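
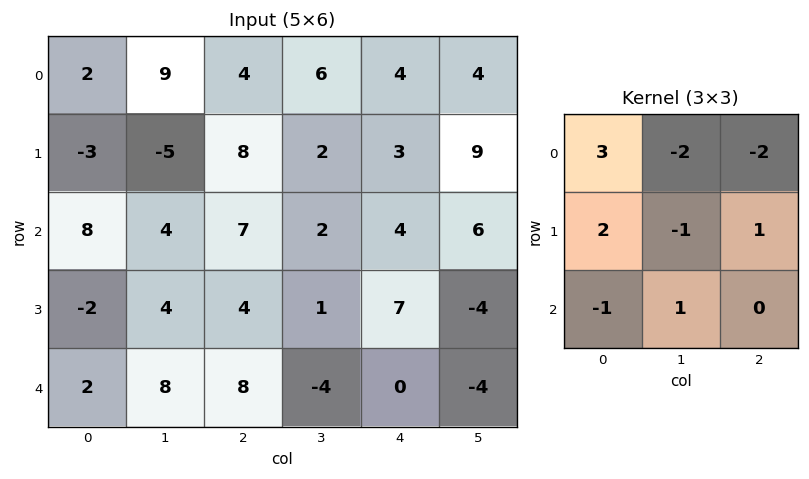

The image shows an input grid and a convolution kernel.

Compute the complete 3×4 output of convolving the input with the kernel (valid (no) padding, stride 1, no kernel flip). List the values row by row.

-17 -6 4 14
10 -32 27 -6
4 -1 11 -19

Output[0,0]: The receptive field on the input at this output position is [2 9 4 / -3 -5 8 / 8 4 7]. Elementwise product with the kernel and sum: 2·3 + 9·-2 + 4·-2 + -3·2 + -5·-1 + 8·1 + 8·-1 + 4·1.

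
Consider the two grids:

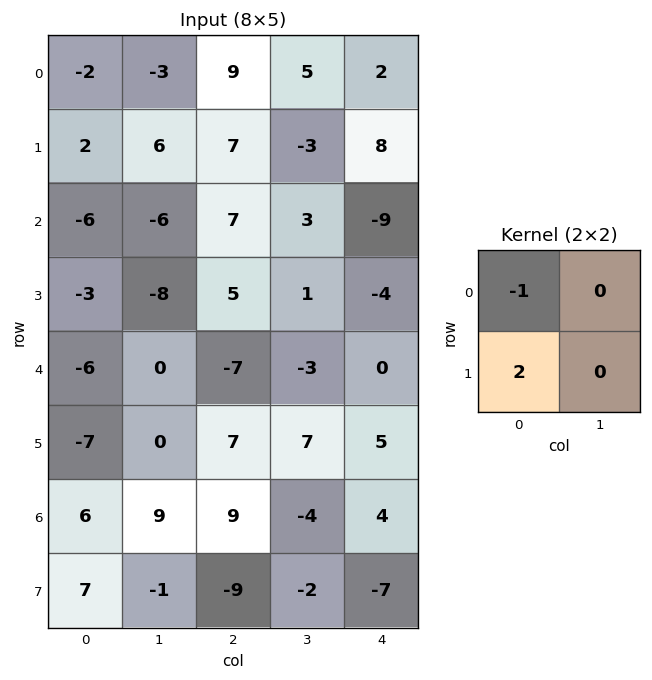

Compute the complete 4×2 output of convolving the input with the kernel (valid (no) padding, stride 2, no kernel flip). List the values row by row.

Output[0,0]: The receptive field on the input at this output position is [-2 -3 / 2 6]. Elementwise product with the kernel and sum: -2·-1 + 2·2.

6 5
0 3
-8 21
8 -27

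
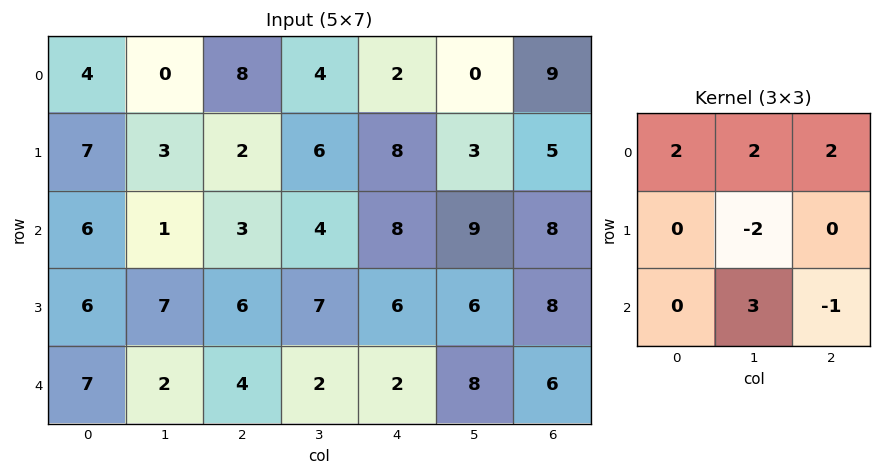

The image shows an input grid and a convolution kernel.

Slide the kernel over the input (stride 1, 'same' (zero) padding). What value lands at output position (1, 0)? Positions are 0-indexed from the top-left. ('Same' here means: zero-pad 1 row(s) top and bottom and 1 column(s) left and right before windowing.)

11

The receptive field on the zero-padded input at this output position is [0 4 0 / 0 7 3 / 0 6 1]. Elementwise product with the kernel and sum: 0·2 + 4·2 + 0·2 + 7·-2 + 6·3 + 1·-1.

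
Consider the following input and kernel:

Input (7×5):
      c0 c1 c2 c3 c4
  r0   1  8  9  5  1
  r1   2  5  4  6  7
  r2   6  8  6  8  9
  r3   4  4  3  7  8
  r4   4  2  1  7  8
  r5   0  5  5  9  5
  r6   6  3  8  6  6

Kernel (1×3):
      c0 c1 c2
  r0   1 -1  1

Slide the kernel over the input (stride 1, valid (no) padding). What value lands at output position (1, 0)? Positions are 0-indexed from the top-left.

The receptive field on the input at this output position is [2 5 4]. Elementwise product with the kernel and sum: 2·1 + 5·-1 + 4·1.

1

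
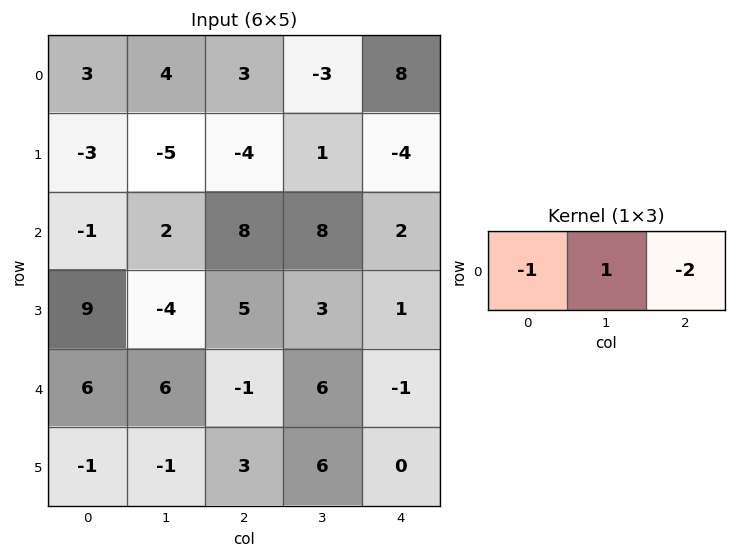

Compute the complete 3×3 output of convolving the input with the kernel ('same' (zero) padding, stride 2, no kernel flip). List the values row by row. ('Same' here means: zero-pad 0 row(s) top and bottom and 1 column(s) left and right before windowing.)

Output[0,0]: The receptive field on the zero-padded input at this output position is [0 3 4]. Elementwise product with the kernel and sum: 0·-1 + 3·1 + 4·-2.

-5 5 11
-5 -10 -6
-6 -19 -7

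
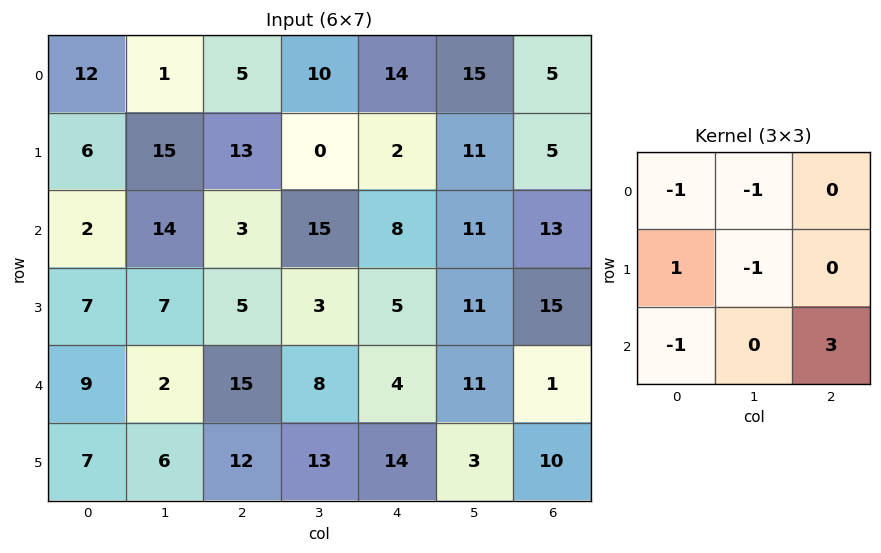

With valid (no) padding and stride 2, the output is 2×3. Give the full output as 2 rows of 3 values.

-15 19 -7
20 -19 -26

Output[0,0]: The receptive field on the input at this output position is [12 1 5 / 6 15 13 / 2 14 3]. Elementwise product with the kernel and sum: 12·-1 + 1·-1 + 6·1 + 15·-1 + 2·-1 + 3·3.
Output[0,1]: The receptive field on the input at this output position is [5 10 14 / 13 0 2 / 3 15 8]. Elementwise product with the kernel and sum: 5·-1 + 10·-1 + 13·1 + 0·-1 + 3·-1 + 8·3.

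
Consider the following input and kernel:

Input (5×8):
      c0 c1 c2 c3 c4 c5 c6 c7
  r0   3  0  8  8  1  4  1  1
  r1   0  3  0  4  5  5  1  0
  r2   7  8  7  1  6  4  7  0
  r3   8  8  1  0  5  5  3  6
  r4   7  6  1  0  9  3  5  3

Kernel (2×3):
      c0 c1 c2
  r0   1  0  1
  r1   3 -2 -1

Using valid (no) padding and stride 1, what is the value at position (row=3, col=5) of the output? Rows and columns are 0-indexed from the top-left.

The receptive field on the input at this output position is [5 3 6 / 3 5 3]. Elementwise product with the kernel and sum: 5·1 + 6·1 + 3·3 + 5·-2 + 3·-1.

7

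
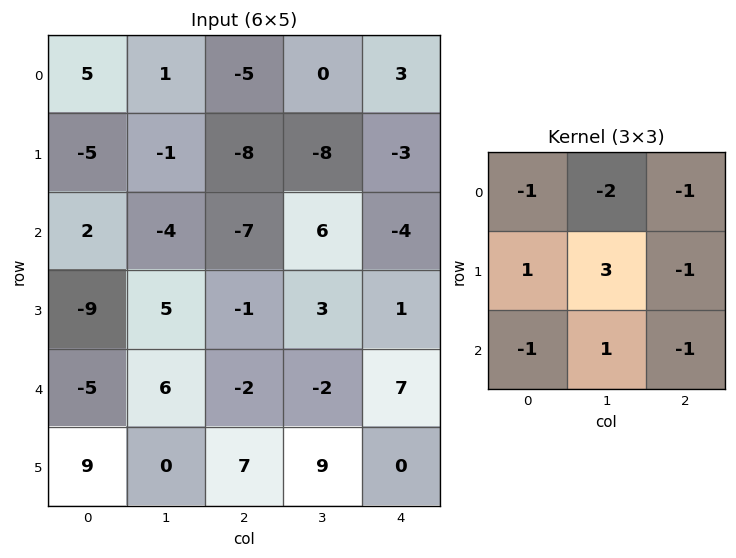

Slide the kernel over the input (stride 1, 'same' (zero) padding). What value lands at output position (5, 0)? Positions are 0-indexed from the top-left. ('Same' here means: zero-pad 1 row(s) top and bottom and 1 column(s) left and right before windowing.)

31

The receptive field on the zero-padded input at this output position is [0 -5 6 / 0 9 0 / 0 0 0]. Elementwise product with the kernel and sum: 0·-1 + -5·-2 + 6·-1 + 0·1 + 9·3 + 0·-1 + 0·-1 + 0·1 + 0·-1.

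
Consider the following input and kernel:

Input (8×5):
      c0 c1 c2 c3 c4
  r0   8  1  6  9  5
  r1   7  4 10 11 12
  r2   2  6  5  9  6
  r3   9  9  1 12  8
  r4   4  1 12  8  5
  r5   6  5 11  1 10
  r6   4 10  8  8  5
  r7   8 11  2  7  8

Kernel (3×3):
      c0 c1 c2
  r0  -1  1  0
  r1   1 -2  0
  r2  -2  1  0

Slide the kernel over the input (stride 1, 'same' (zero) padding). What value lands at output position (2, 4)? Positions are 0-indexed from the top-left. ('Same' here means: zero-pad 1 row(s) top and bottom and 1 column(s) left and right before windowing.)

-18

The receptive field on the zero-padded input at this output position is [11 12 0 / 9 6 0 / 12 8 0]. Elementwise product with the kernel and sum: 11·-1 + 12·1 + 9·1 + 6·-2 + 12·-2 + 8·1.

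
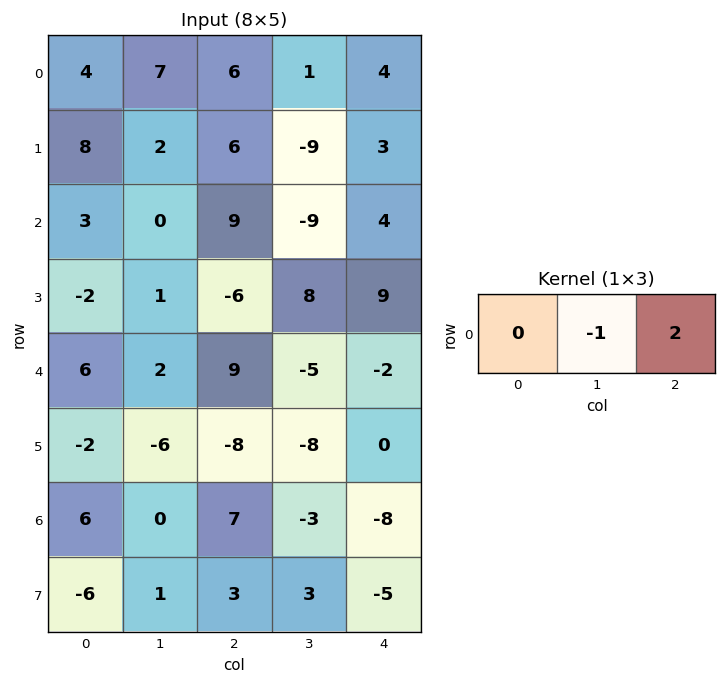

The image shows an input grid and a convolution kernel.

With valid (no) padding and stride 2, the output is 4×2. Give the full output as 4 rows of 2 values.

Output[0,0]: The receptive field on the input at this output position is [4 7 6]. Elementwise product with the kernel and sum: 7·-1 + 6·2.

5 7
18 17
16 1
14 -13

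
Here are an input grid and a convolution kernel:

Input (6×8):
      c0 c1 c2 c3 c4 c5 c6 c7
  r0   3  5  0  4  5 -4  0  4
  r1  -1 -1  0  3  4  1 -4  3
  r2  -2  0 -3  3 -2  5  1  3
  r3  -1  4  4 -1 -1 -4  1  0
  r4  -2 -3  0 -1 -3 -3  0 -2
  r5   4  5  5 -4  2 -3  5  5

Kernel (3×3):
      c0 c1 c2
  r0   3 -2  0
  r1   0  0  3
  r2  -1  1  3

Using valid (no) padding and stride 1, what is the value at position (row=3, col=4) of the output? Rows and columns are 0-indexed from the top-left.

15

The receptive field on the input at this output position is [-1 -4 1 / -3 -3 0 / 2 -3 5]. Elementwise product with the kernel and sum: -1·3 + -4·-2 + 0·3 + 2·-1 + -3·1 + 5·3.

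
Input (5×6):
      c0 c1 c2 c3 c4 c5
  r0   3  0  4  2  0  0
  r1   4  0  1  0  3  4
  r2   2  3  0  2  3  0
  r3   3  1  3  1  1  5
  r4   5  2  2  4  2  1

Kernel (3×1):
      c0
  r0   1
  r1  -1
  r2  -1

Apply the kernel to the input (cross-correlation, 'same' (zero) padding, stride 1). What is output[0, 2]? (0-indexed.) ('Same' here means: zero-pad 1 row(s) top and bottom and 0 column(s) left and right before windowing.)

-5

The receptive field on the zero-padded input at this output position is [0 / 4 / 1]. Elementwise product with the kernel and sum: 0·1 + 4·-1 + 1·-1.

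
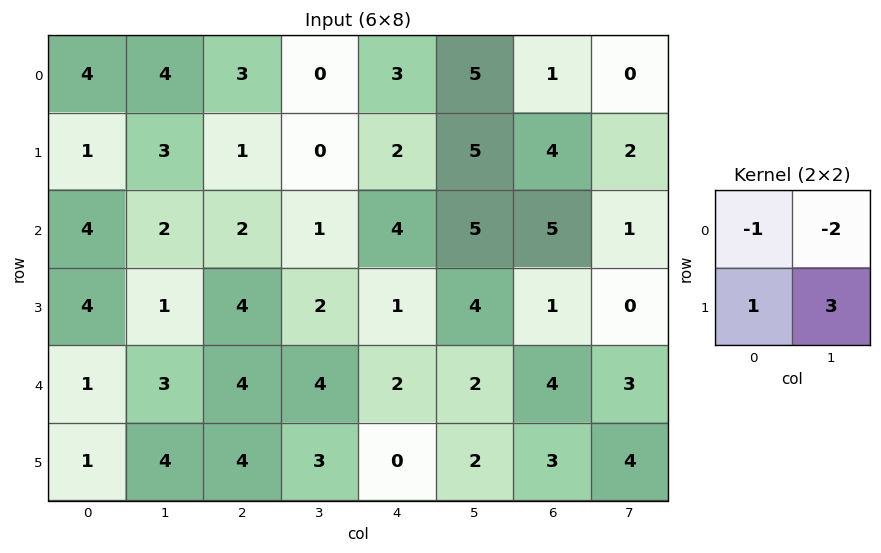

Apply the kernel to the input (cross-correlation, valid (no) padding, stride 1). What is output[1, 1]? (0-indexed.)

The receptive field on the input at this output position is [3 1 / 2 2]. Elementwise product with the kernel and sum: 3·-1 + 1·-2 + 2·1 + 2·3.

3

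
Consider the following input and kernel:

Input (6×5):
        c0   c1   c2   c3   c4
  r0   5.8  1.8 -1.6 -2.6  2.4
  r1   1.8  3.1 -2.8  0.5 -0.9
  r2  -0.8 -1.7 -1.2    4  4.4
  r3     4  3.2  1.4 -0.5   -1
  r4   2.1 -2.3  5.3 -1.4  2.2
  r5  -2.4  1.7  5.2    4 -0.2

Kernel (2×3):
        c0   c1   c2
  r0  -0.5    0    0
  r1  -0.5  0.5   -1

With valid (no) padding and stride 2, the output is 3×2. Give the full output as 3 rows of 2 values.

Output[0,0]: The receptive field on the input at this output position is [5.8 1.8 -1.6 / 1.8 3.1 -2.8]. Elementwise product with the kernel and sum: 5.8·-0.5 + 1.8·-0.5 + 3.1·0.5 + -2.8·-1.
Output[0,1]: The receptive field on the input at this output position is [-1.6 -2.6 2.4 / -2.8 0.5 -0.9]. Elementwise product with the kernel and sum: -1.6·-0.5 + -2.8·-0.5 + 0.5·0.5 + -0.9·-1.

0.55 3.35
-1.4 0.65
-4.2 -3.05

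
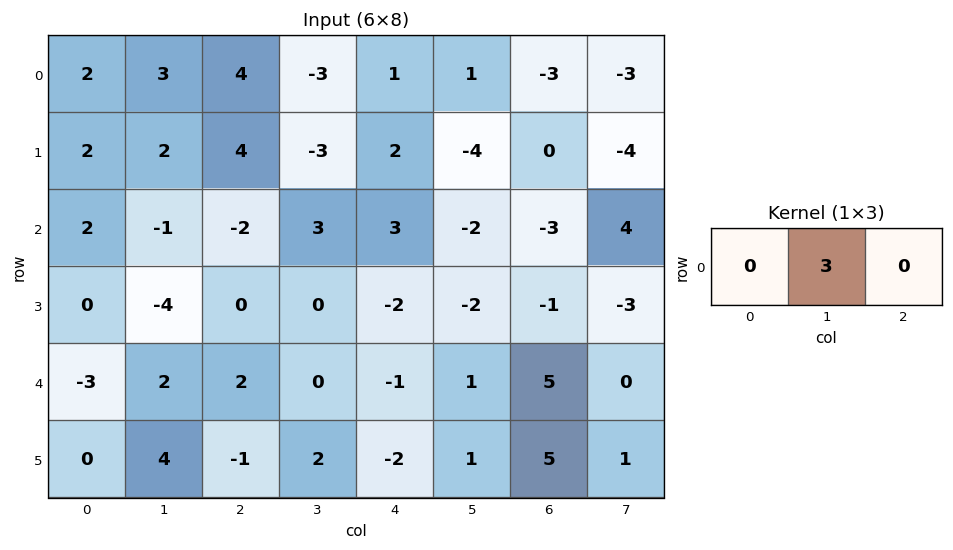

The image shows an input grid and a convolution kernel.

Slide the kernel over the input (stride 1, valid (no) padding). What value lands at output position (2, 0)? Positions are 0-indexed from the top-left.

-3

The receptive field on the input at this output position is [2 -1 -2]. Elementwise product with the kernel and sum: -1·3.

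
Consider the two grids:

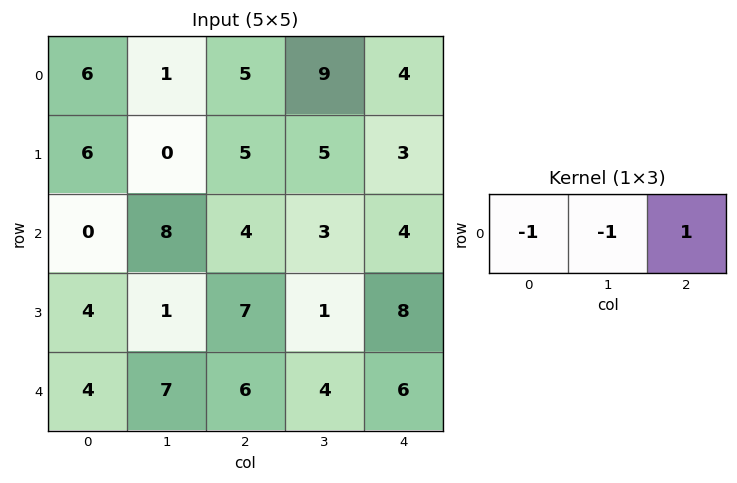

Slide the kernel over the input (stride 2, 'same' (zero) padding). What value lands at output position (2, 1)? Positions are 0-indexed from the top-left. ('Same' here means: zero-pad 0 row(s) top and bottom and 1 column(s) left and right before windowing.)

-9

The receptive field on the zero-padded input at this output position is [7 6 4]. Elementwise product with the kernel and sum: 7·-1 + 6·-1 + 4·1.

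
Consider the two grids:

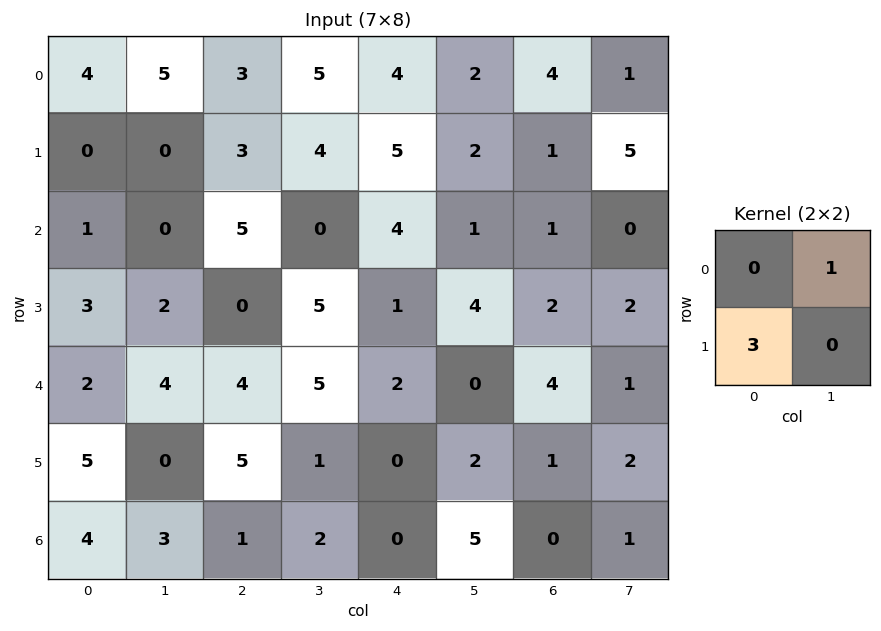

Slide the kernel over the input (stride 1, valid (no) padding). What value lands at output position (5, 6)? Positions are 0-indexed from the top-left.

2

The receptive field on the input at this output position is [1 2 / 0 1]. Elementwise product with the kernel and sum: 2·1 + 0·3.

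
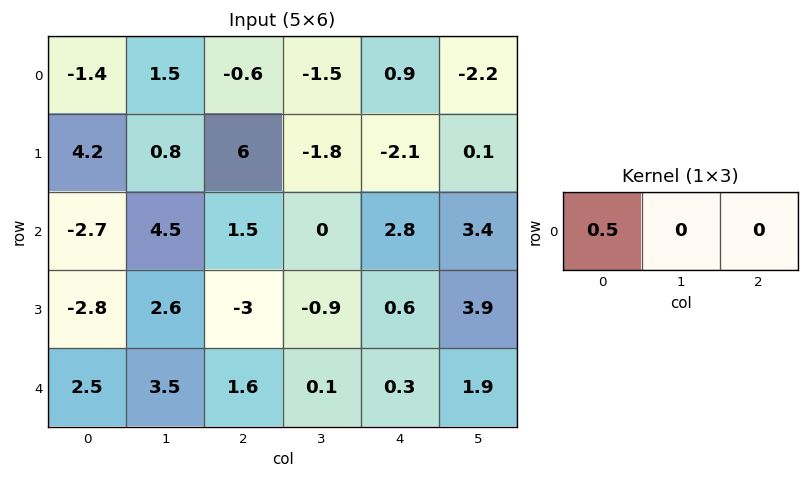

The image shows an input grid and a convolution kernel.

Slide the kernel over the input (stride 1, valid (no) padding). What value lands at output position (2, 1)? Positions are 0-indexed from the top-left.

2.25

The receptive field on the input at this output position is [4.5 1.5 0]. Elementwise product with the kernel and sum: 4.5·0.5.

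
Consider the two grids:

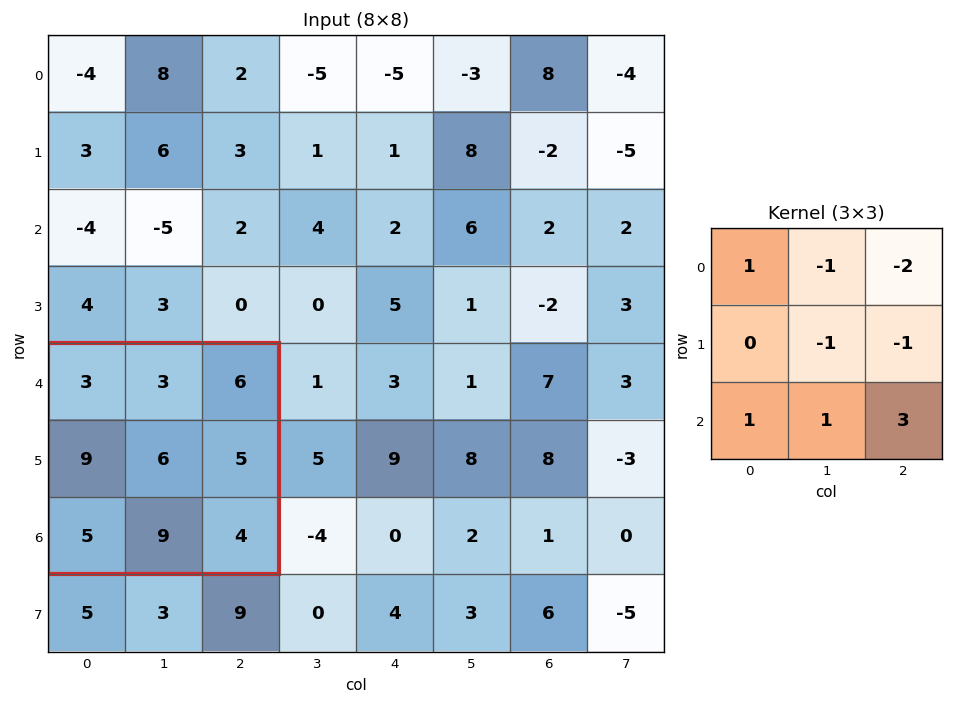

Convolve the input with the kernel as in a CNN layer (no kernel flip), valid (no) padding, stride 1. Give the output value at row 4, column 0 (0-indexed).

The receptive field on the input at this output position is [3 3 6 / 9 6 5 / 5 9 4]. Elementwise product with the kernel and sum: 3·1 + 3·-1 + 6·-2 + 6·-1 + 5·-1 + 5·1 + 9·1 + 4·3.

3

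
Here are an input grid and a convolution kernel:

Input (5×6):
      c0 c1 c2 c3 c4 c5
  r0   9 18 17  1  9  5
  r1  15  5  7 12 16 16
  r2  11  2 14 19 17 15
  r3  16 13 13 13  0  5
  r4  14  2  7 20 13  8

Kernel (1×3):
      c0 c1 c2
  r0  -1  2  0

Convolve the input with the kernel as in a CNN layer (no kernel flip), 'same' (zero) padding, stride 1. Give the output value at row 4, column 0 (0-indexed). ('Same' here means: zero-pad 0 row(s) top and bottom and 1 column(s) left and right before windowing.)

28

The receptive field on the zero-padded input at this output position is [0 14 2]. Elementwise product with the kernel and sum: 0·-1 + 14·2.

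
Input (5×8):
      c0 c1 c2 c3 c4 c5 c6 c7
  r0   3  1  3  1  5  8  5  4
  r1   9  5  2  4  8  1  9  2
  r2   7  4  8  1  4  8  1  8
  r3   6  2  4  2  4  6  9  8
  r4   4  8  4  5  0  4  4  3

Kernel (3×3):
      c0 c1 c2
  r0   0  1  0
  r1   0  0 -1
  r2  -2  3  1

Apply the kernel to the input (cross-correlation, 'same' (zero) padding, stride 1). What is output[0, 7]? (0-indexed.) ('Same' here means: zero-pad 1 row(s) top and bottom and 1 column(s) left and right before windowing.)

The receptive field on the zero-padded input at this output position is [0 0 0 / 5 4 0 / 9 2 0]. Elementwise product with the kernel and sum: 0·1 + 0·-1 + 9·-2 + 2·3 + 0·1.

-12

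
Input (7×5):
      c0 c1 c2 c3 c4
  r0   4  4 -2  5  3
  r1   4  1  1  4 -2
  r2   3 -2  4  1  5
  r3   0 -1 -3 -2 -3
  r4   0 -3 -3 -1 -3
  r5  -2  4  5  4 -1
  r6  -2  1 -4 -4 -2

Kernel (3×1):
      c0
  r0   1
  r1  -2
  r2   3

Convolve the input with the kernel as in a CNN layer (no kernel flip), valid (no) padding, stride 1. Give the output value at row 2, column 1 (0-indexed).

-9

The receptive field on the input at this output position is [-2 / -1 / -3]. Elementwise product with the kernel and sum: -2·1 + -1·-2 + -3·3.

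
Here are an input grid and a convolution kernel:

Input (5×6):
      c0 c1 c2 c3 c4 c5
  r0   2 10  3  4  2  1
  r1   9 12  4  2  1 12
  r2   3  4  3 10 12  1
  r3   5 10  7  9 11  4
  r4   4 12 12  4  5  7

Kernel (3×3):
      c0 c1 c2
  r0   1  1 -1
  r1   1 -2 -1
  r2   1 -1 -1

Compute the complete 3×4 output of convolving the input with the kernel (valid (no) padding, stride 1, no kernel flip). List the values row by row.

Output[0,0]: The receptive field on the input at this output position is [2 10 3 / 9 12 4 / 3 4 3]. Elementwise product with the kernel and sum: 2·1 + 10·1 + 3·-1 + 9·1 + 12·-2 + 4·-1 + 3·1 + 4·-1 + 3·-1.

-14 2 -15 -10
-3 -4 -37 -30
-38 -20 -18 -4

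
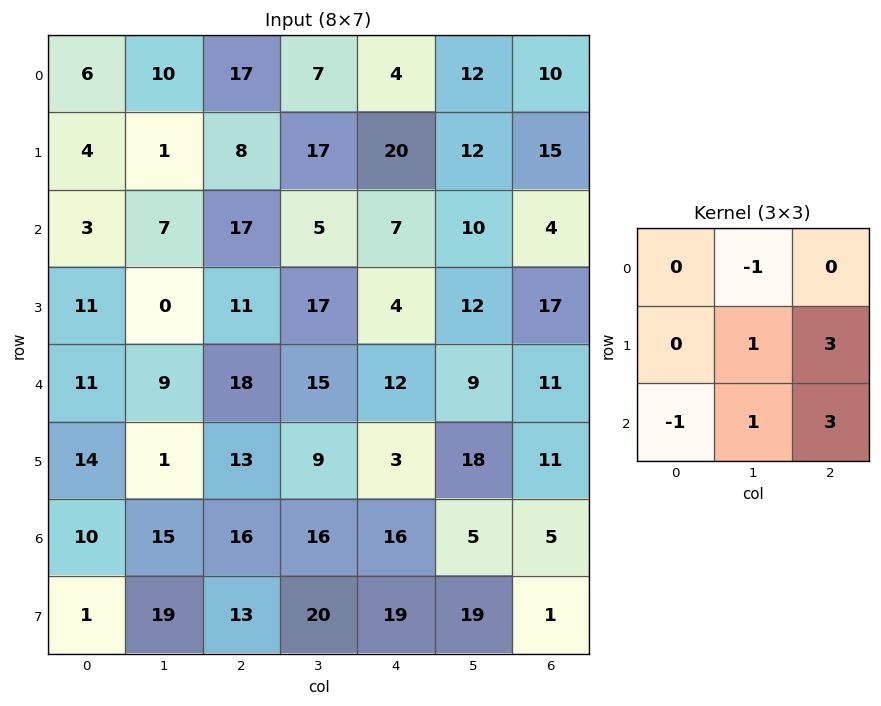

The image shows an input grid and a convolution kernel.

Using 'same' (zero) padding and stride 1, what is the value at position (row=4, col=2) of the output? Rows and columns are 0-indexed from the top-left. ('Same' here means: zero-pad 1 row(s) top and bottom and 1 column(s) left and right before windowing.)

91

The receptive field on the zero-padded input at this output position is [0 11 17 / 9 18 15 / 1 13 9]. Elementwise product with the kernel and sum: 11·-1 + 18·1 + 15·3 + 1·-1 + 13·1 + 9·3.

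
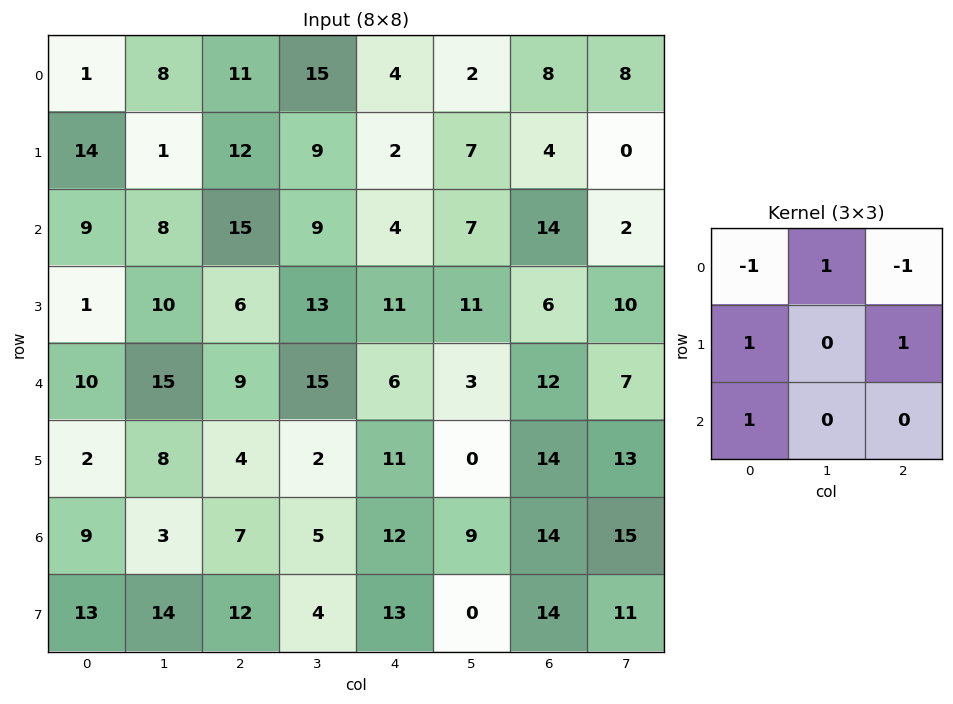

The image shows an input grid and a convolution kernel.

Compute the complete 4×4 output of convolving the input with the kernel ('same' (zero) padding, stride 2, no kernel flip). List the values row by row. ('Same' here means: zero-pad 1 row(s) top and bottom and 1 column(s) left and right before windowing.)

8 24 26 17
21 29 15 17
6 21 7 -5
-3 16 27 25

Output[0,0]: The receptive field on the zero-padded input at this output position is [0 0 0 / 0 1 8 / 0 14 1]. Elementwise product with the kernel and sum: 0·-1 + 0·1 + 0·-1 + 0·1 + 8·1 + 0·1.
Output[0,1]: The receptive field on the zero-padded input at this output position is [0 0 0 / 8 11 15 / 1 12 9]. Elementwise product with the kernel and sum: 0·-1 + 0·1 + 0·-1 + 8·1 + 15·1 + 1·1.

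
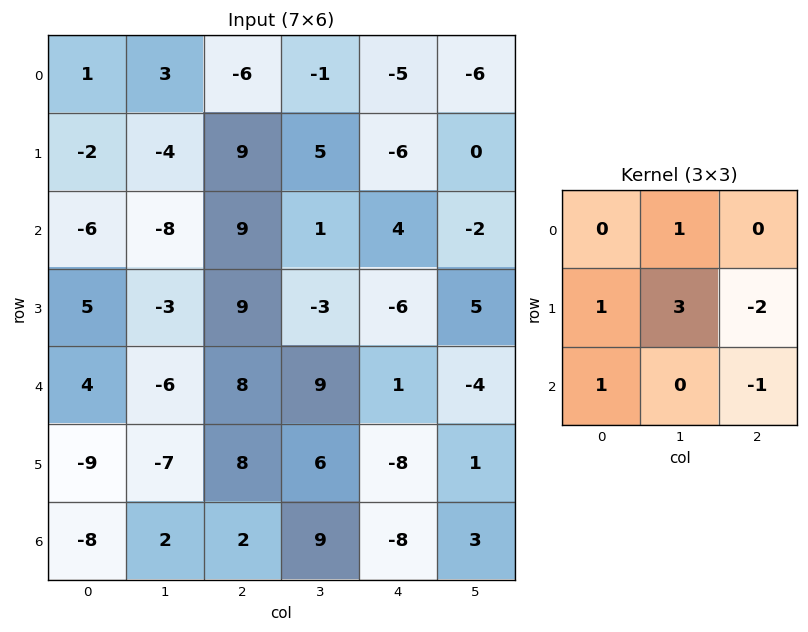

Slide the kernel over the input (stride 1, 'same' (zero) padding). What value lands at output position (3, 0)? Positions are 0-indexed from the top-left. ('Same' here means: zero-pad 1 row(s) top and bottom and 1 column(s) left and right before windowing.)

The receptive field on the zero-padded input at this output position is [0 -6 -8 / 0 5 -3 / 0 4 -6]. Elementwise product with the kernel and sum: -6·1 + 0·1 + 5·3 + -3·-2 + 0·1 + -6·-1.

21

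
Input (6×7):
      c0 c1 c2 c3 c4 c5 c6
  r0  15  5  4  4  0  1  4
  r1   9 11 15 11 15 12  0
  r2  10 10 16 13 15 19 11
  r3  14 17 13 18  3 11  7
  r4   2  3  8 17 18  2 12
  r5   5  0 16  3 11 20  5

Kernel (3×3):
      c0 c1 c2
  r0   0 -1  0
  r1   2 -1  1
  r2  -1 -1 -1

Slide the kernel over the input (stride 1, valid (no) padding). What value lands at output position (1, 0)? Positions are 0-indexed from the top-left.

The receptive field on the input at this output position is [9 11 15 / 10 10 16 / 14 17 13]. Elementwise product with the kernel and sum: 11·-1 + 10·2 + 10·-1 + 16·1 + 14·-1 + 17·-1 + 13·-1.

-29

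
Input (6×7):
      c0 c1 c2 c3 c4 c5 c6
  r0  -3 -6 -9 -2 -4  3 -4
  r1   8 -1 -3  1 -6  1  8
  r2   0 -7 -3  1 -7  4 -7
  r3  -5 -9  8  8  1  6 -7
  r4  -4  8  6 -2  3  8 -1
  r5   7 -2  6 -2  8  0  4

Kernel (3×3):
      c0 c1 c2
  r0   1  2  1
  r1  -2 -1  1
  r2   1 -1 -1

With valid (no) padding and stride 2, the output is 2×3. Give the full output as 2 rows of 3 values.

-32 -15 13
-8 -26 -25

Output[0,0]: The receptive field on the input at this output position is [-3 -6 -9 / 8 -1 -3 / 0 -7 -3]. Elementwise product with the kernel and sum: -3·1 + -6·2 + -9·1 + 8·-2 + -1·-1 + -3·1 + 0·1 + -7·-1 + -3·-1.
Output[0,1]: The receptive field on the input at this output position is [-9 -2 -4 / -3 1 -6 / -3 1 -7]. Elementwise product with the kernel and sum: -9·1 + -2·2 + -4·1 + -3·-2 + 1·-1 + -6·1 + -3·1 + 1·-1 + -7·-1.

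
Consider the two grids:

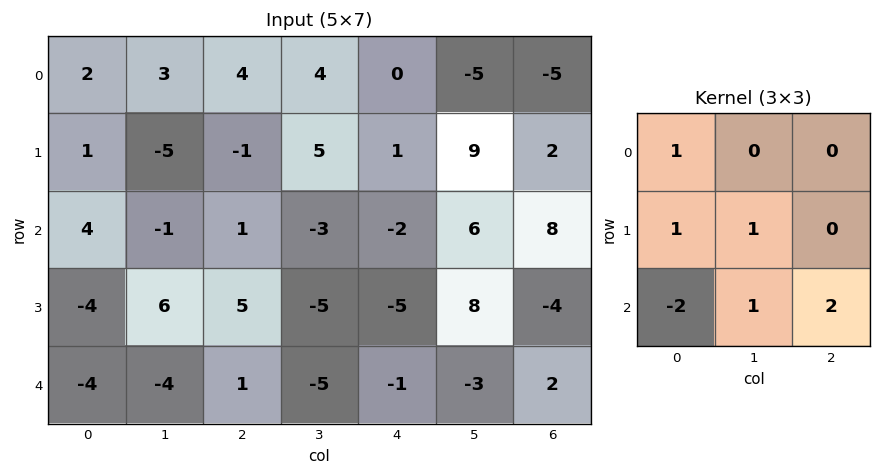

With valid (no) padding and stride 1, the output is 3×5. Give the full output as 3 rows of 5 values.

Output[0,0]: The receptive field on the input at this output position is [2 3 4 / 1 -5 -1 / 4 -1 1]. Elementwise product with the kernel and sum: 2·1 + 1·1 + -5·1 + 4·-2 + -1·1 + 1·2.

-9 -6 -1 26 36
28 -22 -28 21 15
12 9 -8 -10 4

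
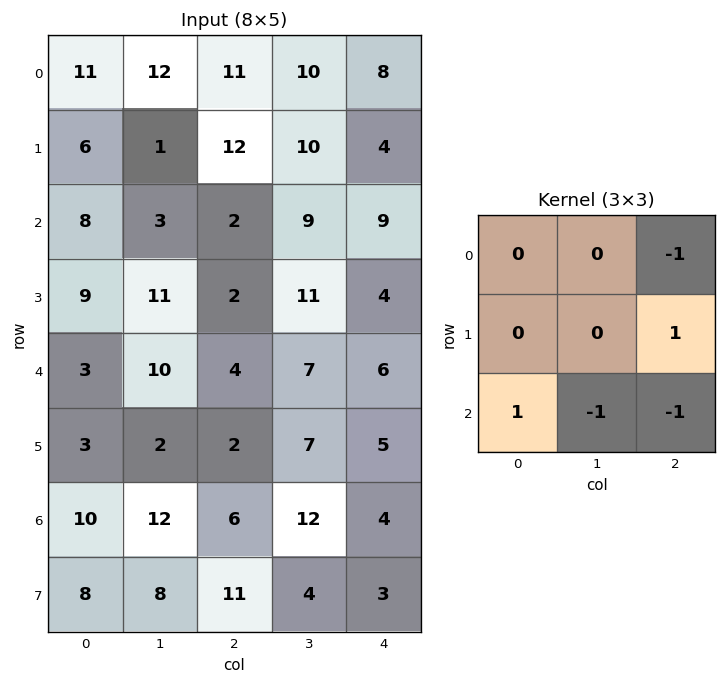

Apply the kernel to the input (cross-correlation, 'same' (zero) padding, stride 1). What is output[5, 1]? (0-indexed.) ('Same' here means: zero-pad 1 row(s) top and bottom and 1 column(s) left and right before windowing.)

-10

The receptive field on the zero-padded input at this output position is [3 10 4 / 3 2 2 / 10 12 6]. Elementwise product with the kernel and sum: 4·-1 + 2·1 + 10·1 + 12·-1 + 6·-1.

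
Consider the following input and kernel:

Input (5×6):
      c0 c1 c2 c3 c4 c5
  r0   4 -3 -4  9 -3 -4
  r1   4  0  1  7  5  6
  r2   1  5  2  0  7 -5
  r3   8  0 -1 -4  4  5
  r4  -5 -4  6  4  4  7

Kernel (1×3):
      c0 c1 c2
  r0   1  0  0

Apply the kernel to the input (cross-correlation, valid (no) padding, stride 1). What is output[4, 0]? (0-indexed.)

The receptive field on the input at this output position is [-5 -4 6]. Elementwise product with the kernel and sum: -5·1.

-5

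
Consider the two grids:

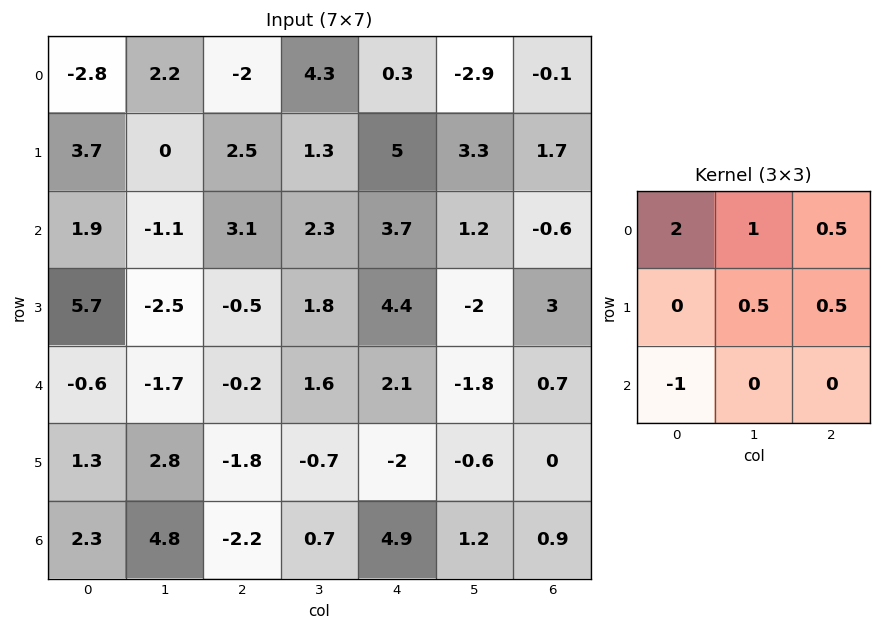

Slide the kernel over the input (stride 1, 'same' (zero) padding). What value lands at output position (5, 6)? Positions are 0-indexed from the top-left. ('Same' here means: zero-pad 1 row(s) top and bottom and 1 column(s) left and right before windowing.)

-4.1

The receptive field on the zero-padded input at this output position is [-1.8 0.7 0 / -0.6 0 0 / 1.2 0.9 0]. Elementwise product with the kernel and sum: -1.8·2 + 0.7·1 + 0·0.5 + 0·0.5 + 0·0.5 + 1.2·-1.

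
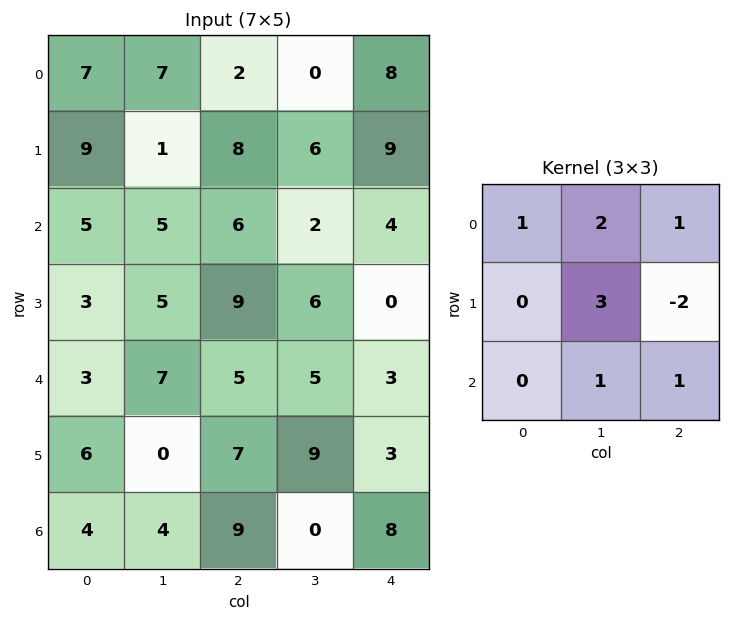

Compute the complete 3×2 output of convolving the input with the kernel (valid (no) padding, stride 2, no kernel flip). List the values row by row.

21 16
30 40
21 47

Output[0,0]: The receptive field on the input at this output position is [7 7 2 / 9 1 8 / 5 5 6]. Elementwise product with the kernel and sum: 7·1 + 7·2 + 2·1 + 1·3 + 8·-2 + 5·1 + 6·1.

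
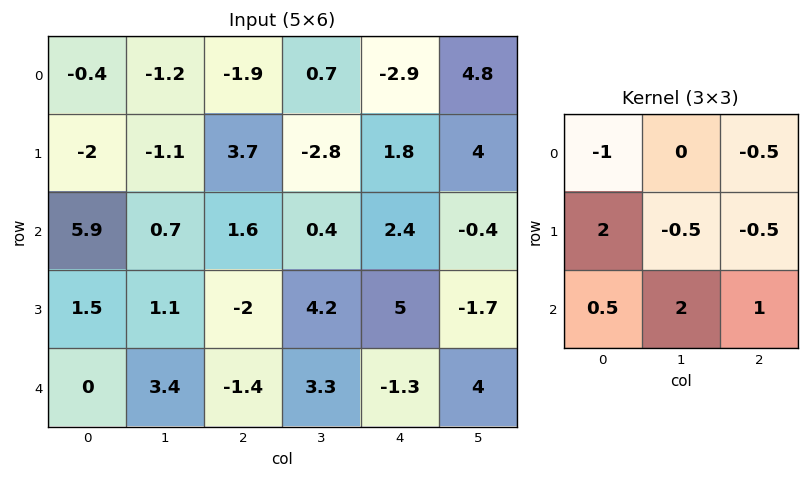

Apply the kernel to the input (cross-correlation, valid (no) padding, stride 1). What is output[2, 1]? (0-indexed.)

2.4

The receptive field on the input at this output position is [0.7 1.6 0.4 / 1.1 -2 4.2 / 3.4 -1.4 3.3]. Elementwise product with the kernel and sum: 0.7·-1 + 0.4·-0.5 + 1.1·2 + -2·-0.5 + 4.2·-0.5 + 3.4·0.5 + -1.4·2 + 3.3·1.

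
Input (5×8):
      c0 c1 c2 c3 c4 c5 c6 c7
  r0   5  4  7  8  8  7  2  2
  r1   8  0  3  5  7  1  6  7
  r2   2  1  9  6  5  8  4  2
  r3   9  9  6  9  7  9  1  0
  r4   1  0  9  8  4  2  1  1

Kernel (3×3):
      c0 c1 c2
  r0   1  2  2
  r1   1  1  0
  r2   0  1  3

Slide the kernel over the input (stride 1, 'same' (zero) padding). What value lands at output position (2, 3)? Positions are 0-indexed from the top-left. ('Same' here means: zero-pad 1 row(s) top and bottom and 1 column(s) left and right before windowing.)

The receptive field on the zero-padded input at this output position is [3 5 7 / 9 6 5 / 6 9 7]. Elementwise product with the kernel and sum: 3·1 + 5·2 + 7·2 + 9·1 + 6·1 + 9·1 + 7·3.

72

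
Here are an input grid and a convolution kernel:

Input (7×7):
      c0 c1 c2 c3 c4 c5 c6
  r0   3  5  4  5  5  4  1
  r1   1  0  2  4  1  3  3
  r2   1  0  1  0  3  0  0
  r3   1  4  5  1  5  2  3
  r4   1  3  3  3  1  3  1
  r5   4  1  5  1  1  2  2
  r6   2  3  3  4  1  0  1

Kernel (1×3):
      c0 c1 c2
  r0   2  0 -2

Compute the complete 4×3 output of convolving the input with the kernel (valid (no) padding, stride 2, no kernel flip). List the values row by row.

-2 -2 8
0 -4 6
-4 4 0
-2 4 0

Output[0,0]: The receptive field on the input at this output position is [3 5 4]. Elementwise product with the kernel and sum: 3·2 + 4·-2.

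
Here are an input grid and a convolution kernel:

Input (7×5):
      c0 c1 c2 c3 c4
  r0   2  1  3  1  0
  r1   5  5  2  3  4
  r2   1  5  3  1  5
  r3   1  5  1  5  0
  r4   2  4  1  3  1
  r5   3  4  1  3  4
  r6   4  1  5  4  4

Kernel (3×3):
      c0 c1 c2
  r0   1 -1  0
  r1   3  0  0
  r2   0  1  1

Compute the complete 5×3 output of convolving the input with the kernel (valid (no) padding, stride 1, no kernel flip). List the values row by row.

Output[0,0]: The receptive field on the input at this output position is [2 1 3 / 5 5 2 / 1 5 3]. Elementwise product with the kernel and sum: 2·1 + 1·-1 + 5·3 + 5·1 + 3·1.
Output[0,1]: The receptive field on the input at this output position is [1 3 1 / 5 2 3 / 5 3 1]. Elementwise product with the kernel and sum: 1·1 + 3·-1 + 5·3 + 3·1 + 1·1.

24 17 14
9 24 13
4 21 9
7 20 6
13 24 9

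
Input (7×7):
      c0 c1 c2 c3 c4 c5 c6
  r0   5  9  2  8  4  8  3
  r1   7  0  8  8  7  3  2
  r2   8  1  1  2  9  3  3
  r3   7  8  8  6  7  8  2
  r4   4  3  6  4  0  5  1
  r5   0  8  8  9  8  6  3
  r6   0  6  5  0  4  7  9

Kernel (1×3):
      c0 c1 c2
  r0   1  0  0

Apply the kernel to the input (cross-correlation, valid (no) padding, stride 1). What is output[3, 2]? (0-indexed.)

8

The receptive field on the input at this output position is [8 6 7]. Elementwise product with the kernel and sum: 8·1.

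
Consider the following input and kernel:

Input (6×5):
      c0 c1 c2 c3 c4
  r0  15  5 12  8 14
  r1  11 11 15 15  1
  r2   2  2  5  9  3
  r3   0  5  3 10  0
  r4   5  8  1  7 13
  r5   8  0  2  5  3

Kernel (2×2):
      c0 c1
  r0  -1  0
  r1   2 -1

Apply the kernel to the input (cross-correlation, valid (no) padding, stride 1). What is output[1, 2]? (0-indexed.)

The receptive field on the input at this output position is [15 15 / 5 9]. Elementwise product with the kernel and sum: 15·-1 + 5·2 + 9·-1.

-14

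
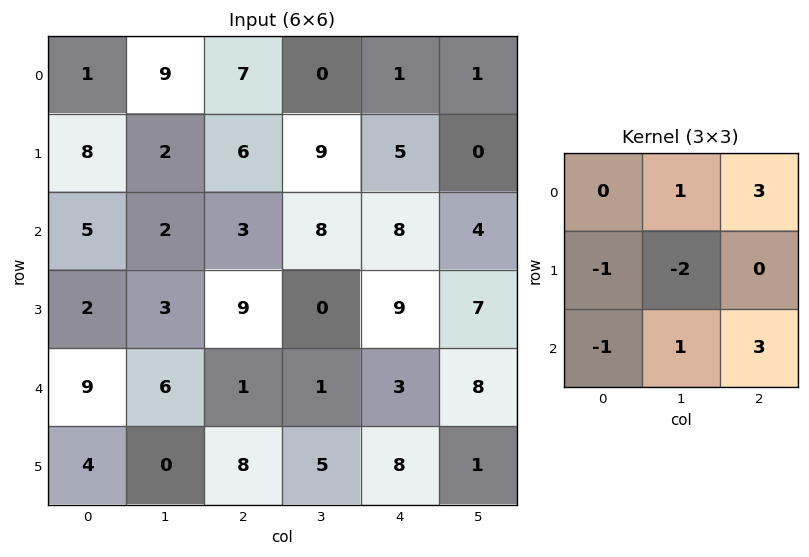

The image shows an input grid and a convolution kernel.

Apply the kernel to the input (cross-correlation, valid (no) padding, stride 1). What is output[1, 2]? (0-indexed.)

23

The receptive field on the input at this output position is [6 9 5 / 3 8 8 / 9 0 9]. Elementwise product with the kernel and sum: 9·1 + 5·3 + 3·-1 + 8·-2 + 9·-1 + 0·1 + 9·3.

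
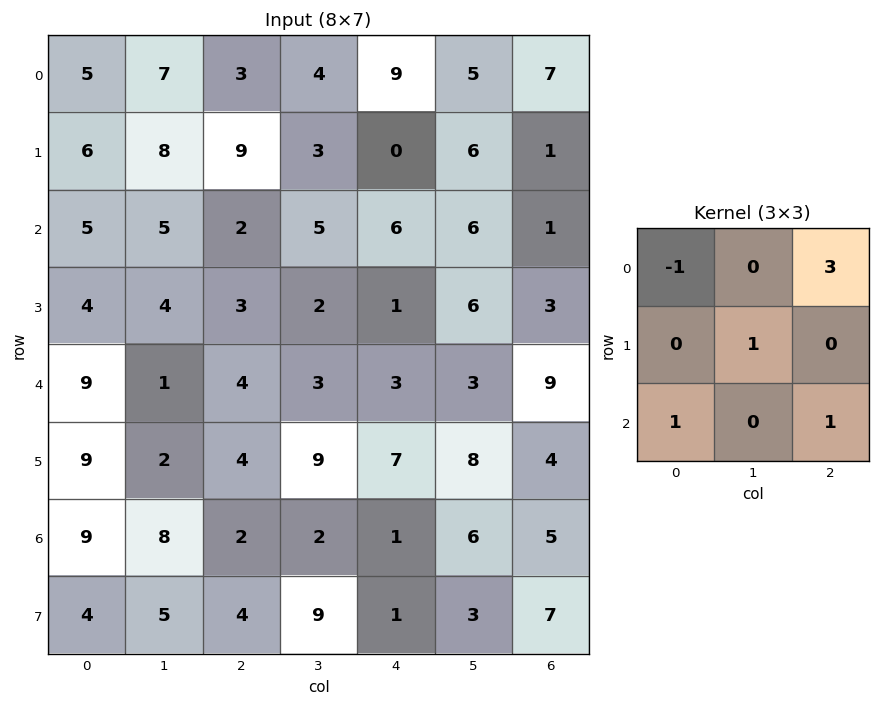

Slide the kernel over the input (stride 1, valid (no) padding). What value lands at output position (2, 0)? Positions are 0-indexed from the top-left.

18

The receptive field on the input at this output position is [5 5 2 / 4 4 3 / 9 1 4]. Elementwise product with the kernel and sum: 5·-1 + 2·3 + 4·1 + 9·1 + 4·1.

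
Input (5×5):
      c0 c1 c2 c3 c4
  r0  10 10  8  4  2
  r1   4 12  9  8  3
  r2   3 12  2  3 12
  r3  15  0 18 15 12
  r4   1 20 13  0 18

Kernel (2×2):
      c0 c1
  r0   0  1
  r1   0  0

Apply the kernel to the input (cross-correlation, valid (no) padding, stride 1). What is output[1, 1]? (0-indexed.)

The receptive field on the input at this output position is [12 9 / 12 2]. Elementwise product with the kernel and sum: 9·1.

9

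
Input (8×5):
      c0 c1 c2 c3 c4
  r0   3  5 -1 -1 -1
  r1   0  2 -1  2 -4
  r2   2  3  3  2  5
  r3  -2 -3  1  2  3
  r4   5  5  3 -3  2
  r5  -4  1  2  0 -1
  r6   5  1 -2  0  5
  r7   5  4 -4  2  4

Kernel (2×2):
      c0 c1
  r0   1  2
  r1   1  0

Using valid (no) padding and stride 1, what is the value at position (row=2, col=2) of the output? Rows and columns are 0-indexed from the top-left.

8

The receptive field on the input at this output position is [3 2 / 1 2]. Elementwise product with the kernel and sum: 3·1 + 2·2 + 1·1.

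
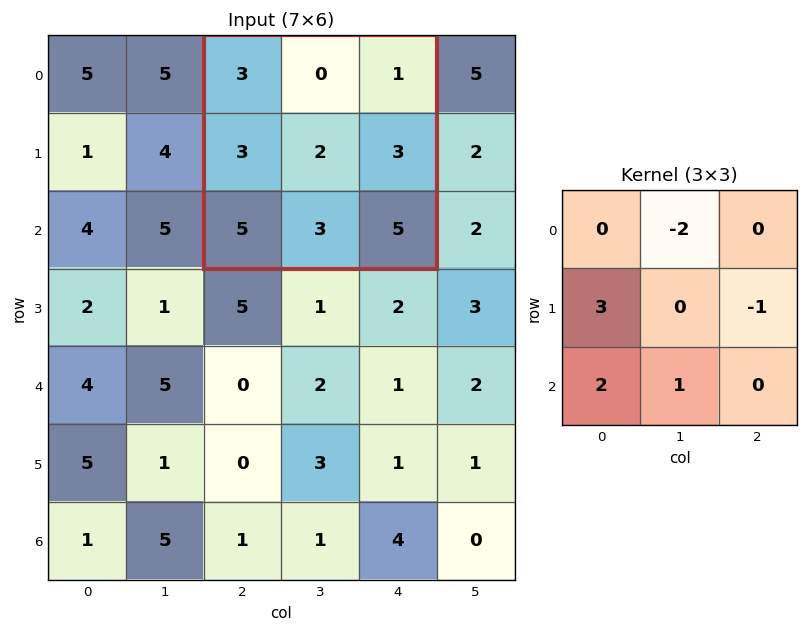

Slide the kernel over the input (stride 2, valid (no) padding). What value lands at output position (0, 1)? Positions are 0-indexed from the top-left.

19

The receptive field on the input at this output position is [3 0 1 / 3 2 3 / 5 3 5]. Elementwise product with the kernel and sum: 0·-2 + 3·3 + 3·-1 + 5·2 + 3·1.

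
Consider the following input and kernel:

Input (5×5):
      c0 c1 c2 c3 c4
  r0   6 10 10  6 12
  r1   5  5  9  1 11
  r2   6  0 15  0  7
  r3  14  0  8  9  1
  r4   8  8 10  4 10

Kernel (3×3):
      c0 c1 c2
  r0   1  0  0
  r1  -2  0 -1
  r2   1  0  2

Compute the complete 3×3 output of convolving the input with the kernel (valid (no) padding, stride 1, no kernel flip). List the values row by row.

Output[0,0]: The receptive field on the input at this output position is [6 10 10 / 5 5 9 / 6 0 15]. Elementwise product with the kernel and sum: 6·1 + 5·-2 + 9·-1 + 6·1 + 15·2.
Output[0,1]: The receptive field on the input at this output position is [10 10 6 / 5 9 1 / 0 15 0]. Elementwise product with the kernel and sum: 10·1 + 5·-2 + 1·-1 + 0·1 + 0·2.

23 -1 10
8 23 -18
-2 7 28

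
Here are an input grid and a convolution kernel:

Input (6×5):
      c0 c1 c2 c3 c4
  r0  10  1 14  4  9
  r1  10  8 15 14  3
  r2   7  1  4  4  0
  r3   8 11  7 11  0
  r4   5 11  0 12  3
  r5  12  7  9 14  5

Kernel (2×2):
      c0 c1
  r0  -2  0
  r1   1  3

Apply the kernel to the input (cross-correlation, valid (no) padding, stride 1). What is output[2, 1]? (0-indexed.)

The receptive field on the input at this output position is [1 4 / 11 7]. Elementwise product with the kernel and sum: 1·-2 + 11·1 + 7·3.

30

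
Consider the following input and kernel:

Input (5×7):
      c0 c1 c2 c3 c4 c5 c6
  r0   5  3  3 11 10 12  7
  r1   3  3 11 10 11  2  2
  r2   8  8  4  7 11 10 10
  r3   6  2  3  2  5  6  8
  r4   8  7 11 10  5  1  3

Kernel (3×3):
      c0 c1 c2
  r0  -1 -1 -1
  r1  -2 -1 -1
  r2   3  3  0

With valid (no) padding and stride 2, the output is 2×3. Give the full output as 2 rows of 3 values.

Output[0,0]: The receptive field on the input at this output position is [5 3 3 / 3 3 11 / 8 8 4]. Elementwise product with the kernel and sum: 5·-1 + 3·-1 + 3·-1 + 3·-2 + 3·-1 + 11·-1 + 8·3 + 8·3.

17 -34 8
8 28 -37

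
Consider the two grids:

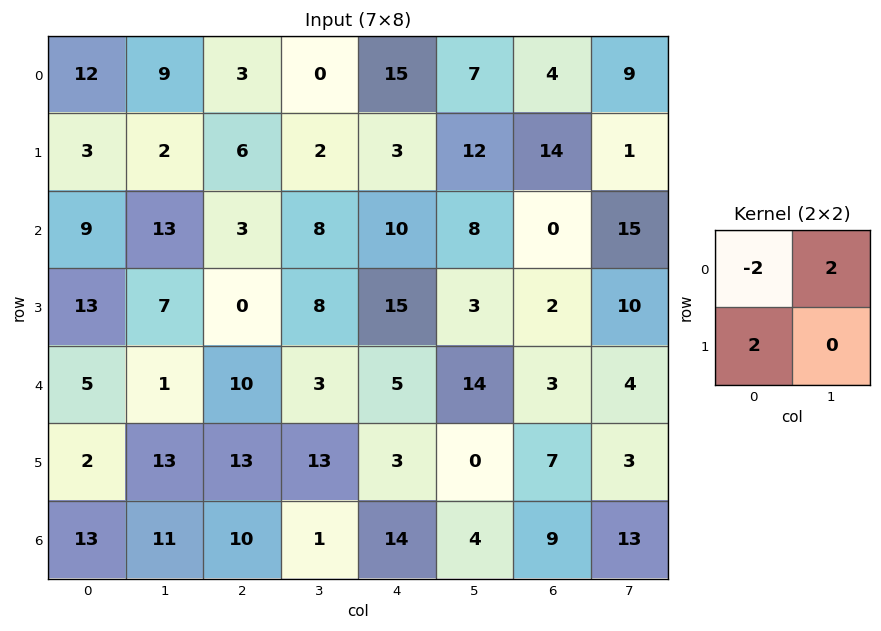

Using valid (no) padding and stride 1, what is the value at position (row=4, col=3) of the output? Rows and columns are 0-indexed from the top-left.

The receptive field on the input at this output position is [3 5 / 13 3]. Elementwise product with the kernel and sum: 3·-2 + 5·2 + 13·2.

30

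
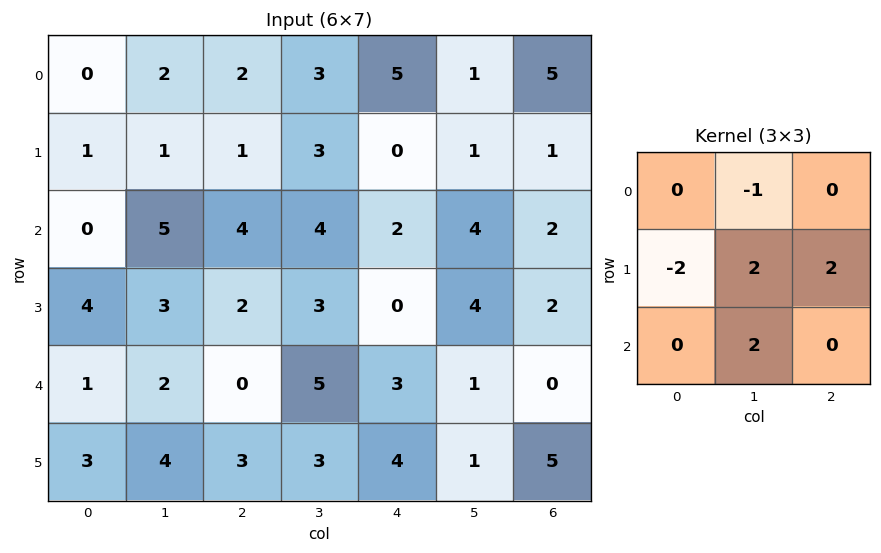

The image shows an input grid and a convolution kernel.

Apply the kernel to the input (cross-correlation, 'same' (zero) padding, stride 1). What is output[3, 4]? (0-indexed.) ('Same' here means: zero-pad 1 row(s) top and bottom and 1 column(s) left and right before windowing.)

6

The receptive field on the zero-padded input at this output position is [4 2 4 / 3 0 4 / 5 3 1]. Elementwise product with the kernel and sum: 2·-1 + 3·-2 + 0·2 + 4·2 + 3·2.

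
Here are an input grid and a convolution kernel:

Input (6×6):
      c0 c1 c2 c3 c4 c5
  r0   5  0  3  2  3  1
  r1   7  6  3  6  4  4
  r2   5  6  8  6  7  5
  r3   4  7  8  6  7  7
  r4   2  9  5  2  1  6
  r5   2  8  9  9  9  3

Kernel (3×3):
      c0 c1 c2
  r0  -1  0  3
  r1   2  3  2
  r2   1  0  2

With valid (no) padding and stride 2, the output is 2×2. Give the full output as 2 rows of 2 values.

Output[0,0]: The receptive field on the input at this output position is [5 0 3 / 7 6 3 / 5 6 8]. Elementwise product with the kernel and sum: 5·-1 + 3·3 + 7·2 + 6·3 + 3·2 + 5·1 + 8·2.
Output[0,1]: The receptive field on the input at this output position is [3 2 3 / 3 6 4 / 8 6 7]. Elementwise product with the kernel and sum: 3·-1 + 3·3 + 3·2 + 6·3 + 4·2 + 8·1 + 7·2.

63 60
76 68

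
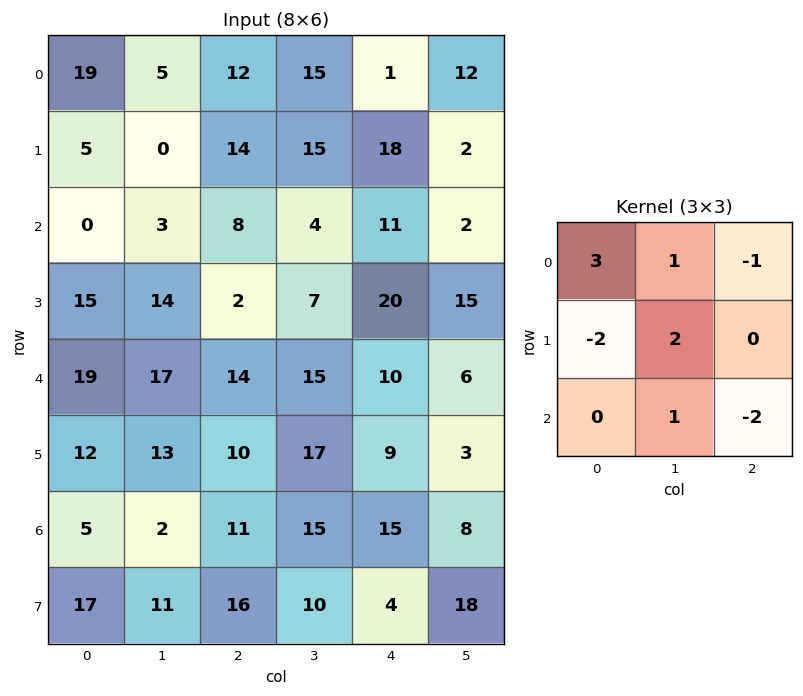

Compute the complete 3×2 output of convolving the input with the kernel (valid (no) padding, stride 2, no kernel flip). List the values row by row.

27 34
-18 22
42 46

Output[0,0]: The receptive field on the input at this output position is [19 5 12 / 5 0 14 / 0 3 8]. Elementwise product with the kernel and sum: 19·3 + 5·1 + 12·-1 + 5·-2 + 0·2 + 3·1 + 8·-2.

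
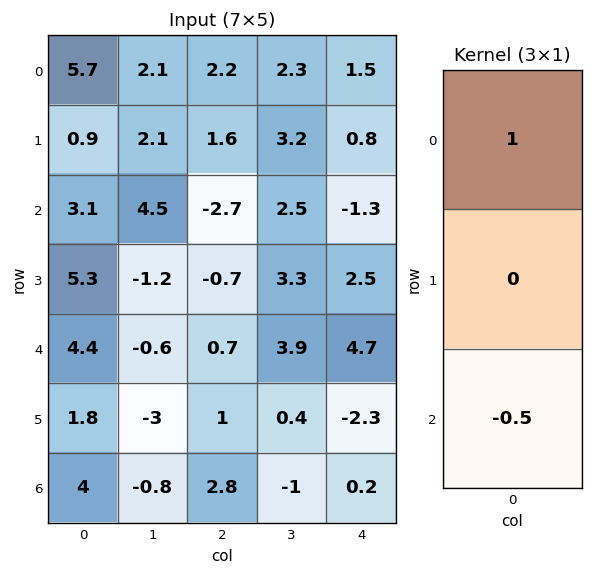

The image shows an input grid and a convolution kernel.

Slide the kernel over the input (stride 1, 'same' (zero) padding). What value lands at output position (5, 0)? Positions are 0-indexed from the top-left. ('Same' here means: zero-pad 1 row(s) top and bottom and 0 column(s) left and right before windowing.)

The receptive field on the zero-padded input at this output position is [4.4 / 1.8 / 4]. Elementwise product with the kernel and sum: 4.4·1 + 4·-0.5.

2.4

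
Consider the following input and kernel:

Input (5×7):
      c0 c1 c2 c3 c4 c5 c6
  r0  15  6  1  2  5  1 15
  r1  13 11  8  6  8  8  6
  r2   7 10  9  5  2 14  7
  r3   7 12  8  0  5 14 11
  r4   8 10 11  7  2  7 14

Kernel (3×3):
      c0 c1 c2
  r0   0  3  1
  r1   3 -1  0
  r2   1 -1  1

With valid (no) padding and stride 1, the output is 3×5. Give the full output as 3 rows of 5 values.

53 36 35 43 29
55 55 61 54 24
57 66 47 27 59

Output[0,0]: The receptive field on the input at this output position is [15 6 1 / 13 11 8 / 7 10 9]. Elementwise product with the kernel and sum: 6·3 + 1·1 + 13·3 + 11·-1 + 7·1 + 10·-1 + 9·1.
Output[0,1]: The receptive field on the input at this output position is [6 1 2 / 11 8 6 / 10 9 5]. Elementwise product with the kernel and sum: 1·3 + 2·1 + 11·3 + 8·-1 + 10·1 + 9·-1 + 5·1.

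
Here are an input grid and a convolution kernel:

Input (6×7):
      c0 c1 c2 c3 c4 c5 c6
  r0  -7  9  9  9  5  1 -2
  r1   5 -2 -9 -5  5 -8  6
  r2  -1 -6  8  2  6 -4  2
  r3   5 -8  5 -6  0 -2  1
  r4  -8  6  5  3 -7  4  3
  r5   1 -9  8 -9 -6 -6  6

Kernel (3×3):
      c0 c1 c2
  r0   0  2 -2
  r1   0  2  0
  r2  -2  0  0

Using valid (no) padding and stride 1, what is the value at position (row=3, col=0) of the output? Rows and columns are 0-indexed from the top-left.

-16

The receptive field on the input at this output position is [5 -8 5 / -8 6 5 / 1 -9 8]. Elementwise product with the kernel and sum: -8·2 + 5·-2 + 6·2 + 1·-2.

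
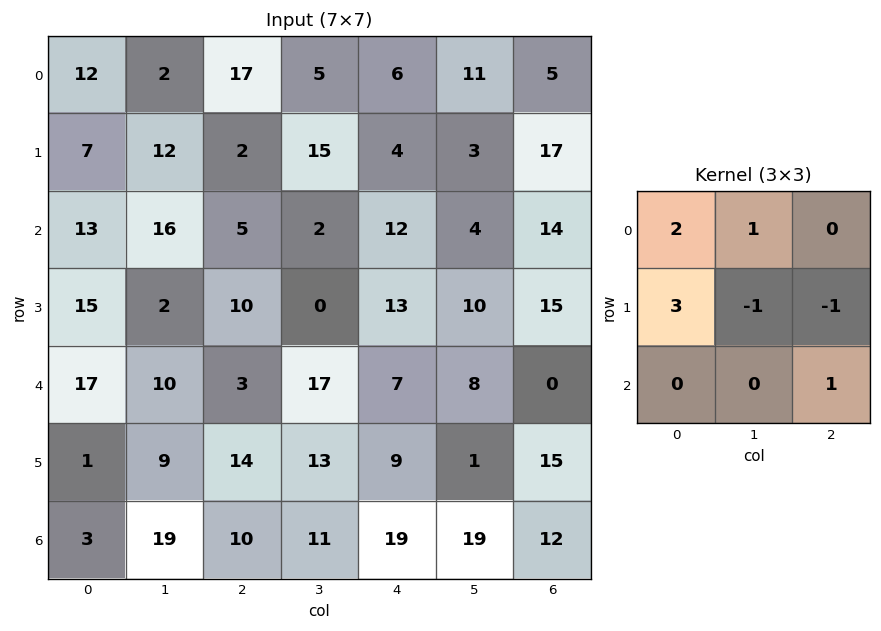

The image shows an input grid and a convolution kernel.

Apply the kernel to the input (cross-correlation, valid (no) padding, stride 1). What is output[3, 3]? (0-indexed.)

50

The receptive field on the input at this output position is [0 13 10 / 17 7 8 / 13 9 1]. Elementwise product with the kernel and sum: 0·2 + 13·1 + 17·3 + 7·-1 + 8·-1 + 1·1.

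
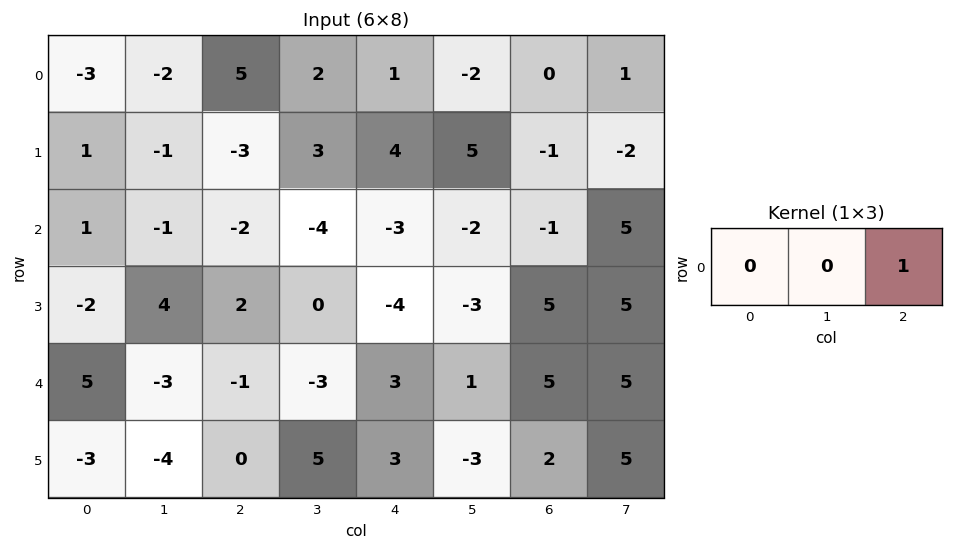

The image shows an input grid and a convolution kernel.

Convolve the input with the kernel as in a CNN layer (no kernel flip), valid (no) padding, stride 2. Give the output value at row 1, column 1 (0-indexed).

The receptive field on the input at this output position is [-2 -4 -3]. Elementwise product with the kernel and sum: -3·1.

-3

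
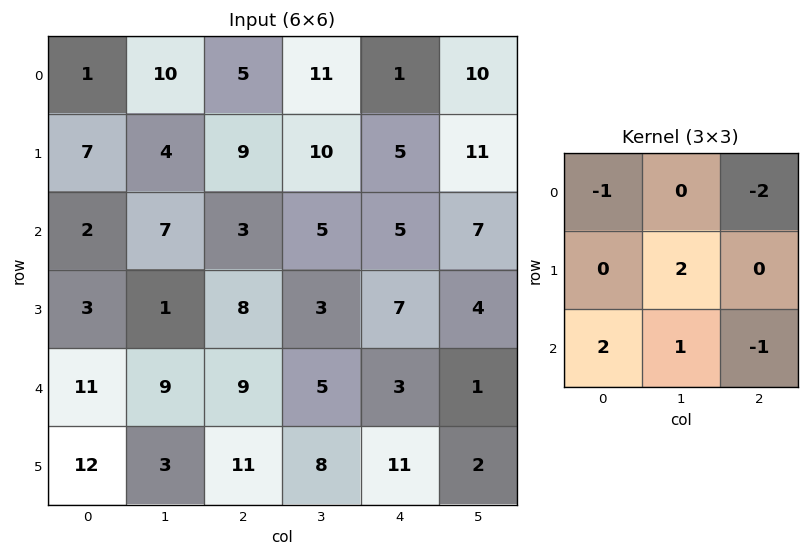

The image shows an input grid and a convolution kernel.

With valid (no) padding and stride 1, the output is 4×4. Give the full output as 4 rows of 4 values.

Output[0,0]: The receptive field on the input at this output position is [1 10 5 / 7 4 9 / 2 7 3]. Elementwise product with the kernel and sum: 1·-1 + 5·-2 + 4·2 + 2·2 + 7·1 + 3·-1.

5 -2 19 -13
-12 -11 3 -13
16 21 13 7
15 20 7 20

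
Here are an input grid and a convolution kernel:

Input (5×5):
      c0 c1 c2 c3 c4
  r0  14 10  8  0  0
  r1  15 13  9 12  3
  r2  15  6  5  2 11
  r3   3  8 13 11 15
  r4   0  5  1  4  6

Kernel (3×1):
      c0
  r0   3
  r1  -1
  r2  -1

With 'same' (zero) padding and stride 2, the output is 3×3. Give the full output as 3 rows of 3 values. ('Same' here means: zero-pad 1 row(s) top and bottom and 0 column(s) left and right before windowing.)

Output[0,0]: The receptive field on the zero-padded input at this output position is [0 / 14 / 15]. Elementwise product with the kernel and sum: 0·3 + 14·-1 + 15·-1.
Output[0,1]: The receptive field on the zero-padded input at this output position is [0 / 8 / 9]. Elementwise product with the kernel and sum: 0·3 + 8·-1 + 9·-1.

-29 -17 -3
27 9 -17
9 38 39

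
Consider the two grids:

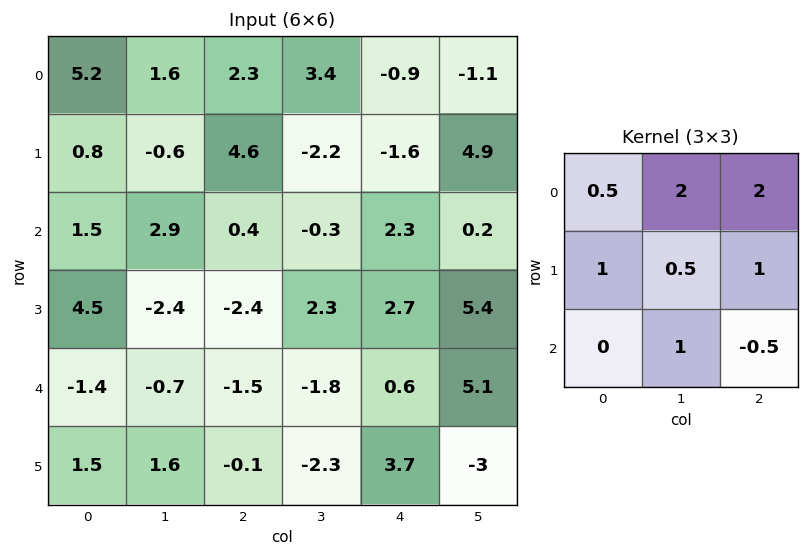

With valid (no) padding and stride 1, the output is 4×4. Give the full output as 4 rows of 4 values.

Output[0,0]: The receptive field on the input at this output position is [5.2 1.6 2.3 / 0.8 -0.6 4.6 / 1.5 2.9 0.4]. Elementwise product with the kernel and sum: 5.2·0.5 + 1.6·2 + 2.3·2 + 0.8·1 + -0.6·0.5 + 4.6·1 + 2.9·1 + 0.4·-0.5.

18.2 12.25 6.6 1.8
10.55 3.75 -1.8 6.55
8.3 -0.25 3.55 11.95
-8.95 -3.6 2.85 26.15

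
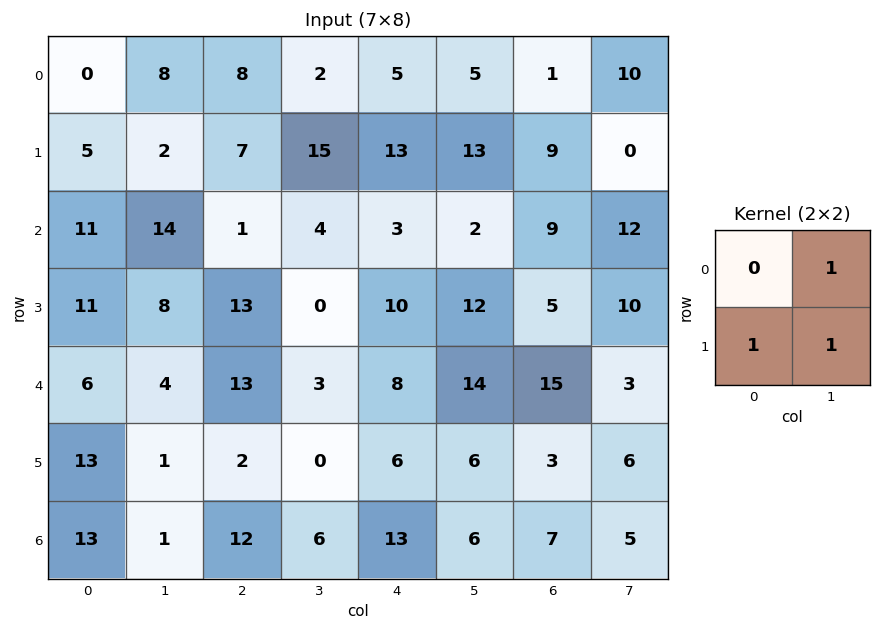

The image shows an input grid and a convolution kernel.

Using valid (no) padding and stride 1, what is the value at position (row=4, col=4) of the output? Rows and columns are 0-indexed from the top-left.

The receptive field on the input at this output position is [8 14 / 6 6]. Elementwise product with the kernel and sum: 14·1 + 6·1 + 6·1.

26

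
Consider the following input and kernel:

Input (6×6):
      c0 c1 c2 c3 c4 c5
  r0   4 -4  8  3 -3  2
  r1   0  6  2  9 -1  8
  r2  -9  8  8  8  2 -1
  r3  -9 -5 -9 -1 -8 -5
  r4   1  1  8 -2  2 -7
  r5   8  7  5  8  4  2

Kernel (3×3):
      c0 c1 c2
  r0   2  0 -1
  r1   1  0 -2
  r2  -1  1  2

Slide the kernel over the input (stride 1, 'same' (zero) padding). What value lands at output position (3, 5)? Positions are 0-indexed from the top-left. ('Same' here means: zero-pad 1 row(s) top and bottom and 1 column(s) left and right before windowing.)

The receptive field on the zero-padded input at this output position is [2 -1 0 / -8 -5 0 / 2 -7 0]. Elementwise product with the kernel and sum: 2·2 + 0·-1 + -8·1 + 0·-2 + 2·-1 + -7·1 + 0·2.

-13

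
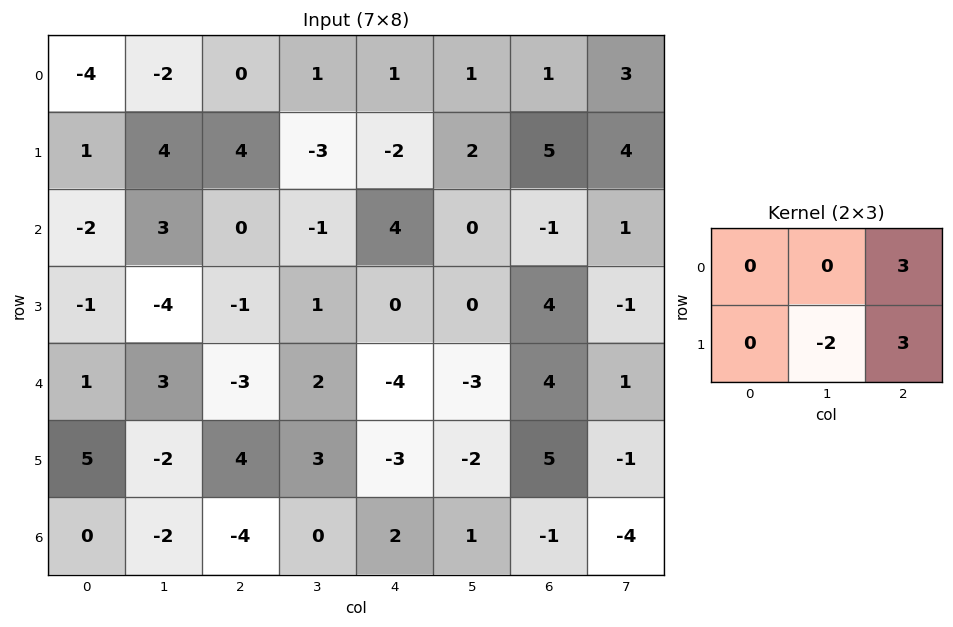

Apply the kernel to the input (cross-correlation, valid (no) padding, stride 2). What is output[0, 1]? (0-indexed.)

The receptive field on the input at this output position is [0 1 1 / 4 -3 -2]. Elementwise product with the kernel and sum: 1·3 + -3·-2 + -2·3.

3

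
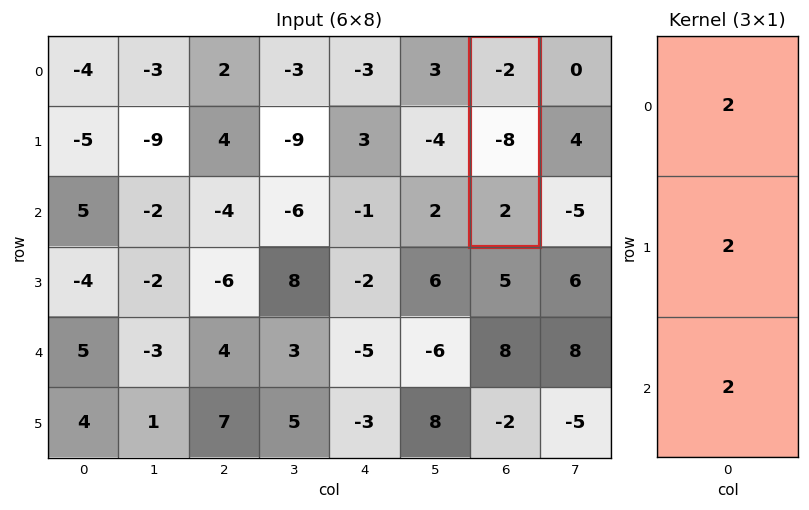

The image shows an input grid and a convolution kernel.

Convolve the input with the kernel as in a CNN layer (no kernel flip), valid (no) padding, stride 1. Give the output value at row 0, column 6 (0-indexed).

-16

The receptive field on the input at this output position is [-2 / -8 / 2]. Elementwise product with the kernel and sum: -2·2 + -8·2 + 2·2.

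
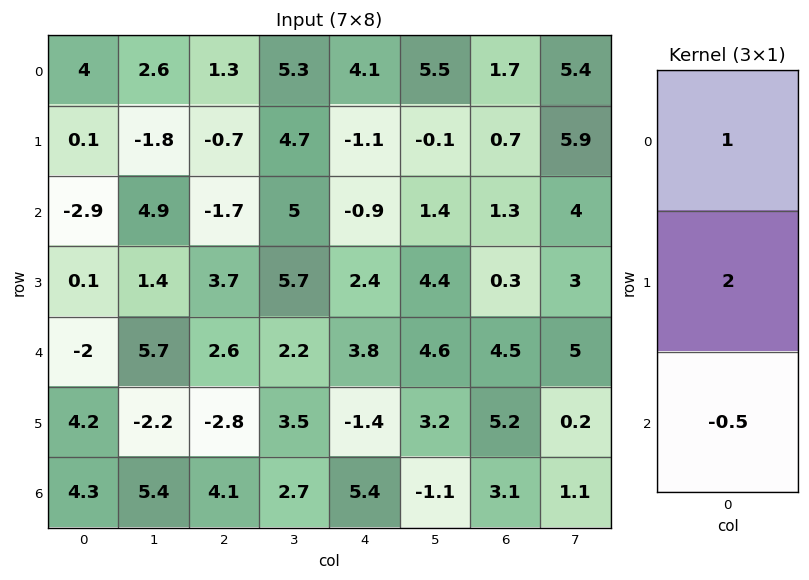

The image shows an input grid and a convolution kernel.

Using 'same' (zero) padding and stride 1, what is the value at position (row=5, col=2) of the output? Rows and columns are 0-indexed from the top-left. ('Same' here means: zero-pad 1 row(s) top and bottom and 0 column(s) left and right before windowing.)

-5.05

The receptive field on the zero-padded input at this output position is [2.6 / -2.8 / 4.1]. Elementwise product with the kernel and sum: 2.6·1 + -2.8·2 + 4.1·-0.5.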